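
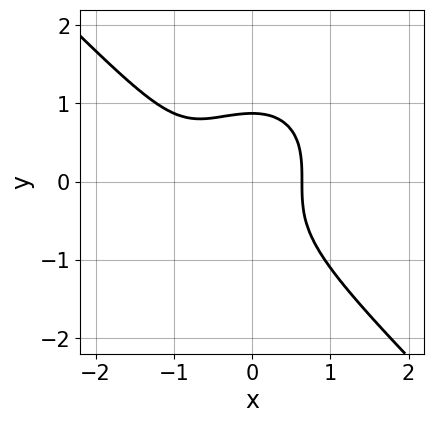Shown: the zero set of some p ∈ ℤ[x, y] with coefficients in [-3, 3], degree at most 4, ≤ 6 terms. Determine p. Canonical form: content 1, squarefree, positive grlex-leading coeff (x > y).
First, degree: a generic line meets the curve in up to 3 points, so deg p = 3.
Finally, matching integer coefficients to the picture gives p.

3*x^3 + 3*y^3 + 3*x^2 - 2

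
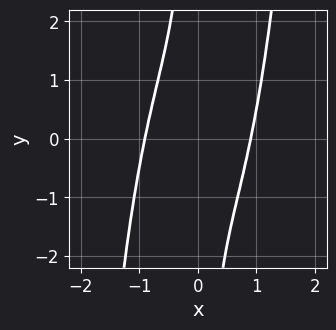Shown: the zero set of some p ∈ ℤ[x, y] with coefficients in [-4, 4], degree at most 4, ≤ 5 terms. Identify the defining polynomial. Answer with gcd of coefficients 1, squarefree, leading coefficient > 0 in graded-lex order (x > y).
3*x^4 - 2*x*y - 2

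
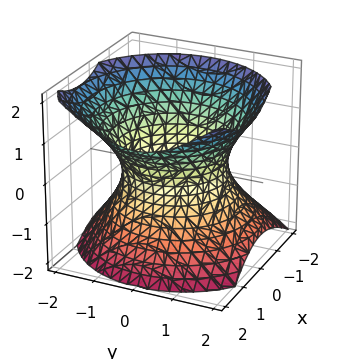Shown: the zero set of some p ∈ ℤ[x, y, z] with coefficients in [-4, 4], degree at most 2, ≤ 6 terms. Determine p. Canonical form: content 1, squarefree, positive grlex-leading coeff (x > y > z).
2*x^2 - x*z + 2*y^2 - 2*z^2 - 3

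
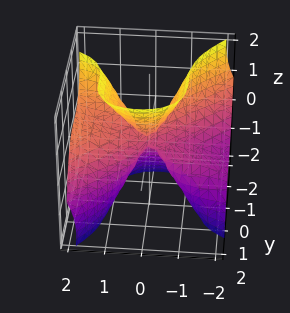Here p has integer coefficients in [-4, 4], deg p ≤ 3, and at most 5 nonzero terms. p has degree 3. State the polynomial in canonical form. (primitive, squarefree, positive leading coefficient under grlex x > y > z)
x^3 - 3*x^2*z + x*y^2 - 3*y^3 + z^3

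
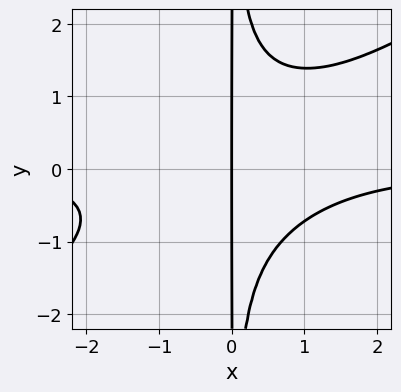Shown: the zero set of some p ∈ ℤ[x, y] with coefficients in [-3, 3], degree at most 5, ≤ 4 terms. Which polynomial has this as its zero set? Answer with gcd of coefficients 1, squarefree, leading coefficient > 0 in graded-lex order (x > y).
2*x^3*y - 3*x^2*y^2 + 3*x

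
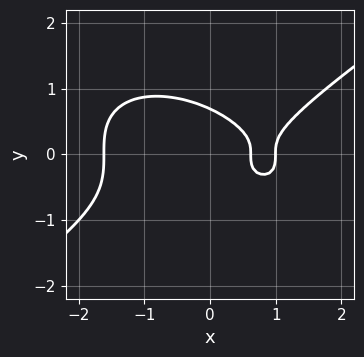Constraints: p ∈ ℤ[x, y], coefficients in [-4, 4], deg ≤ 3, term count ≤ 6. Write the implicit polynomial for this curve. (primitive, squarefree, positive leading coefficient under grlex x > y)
x^3 - 3*y^3 - 2*x + 1

The degree is 3 — no degree-2 curve has this shape.
Against the integer gridlines: one x-axis crossing is at x = 1.
Fitting integer coefficients to these (and the overall shape) gives p.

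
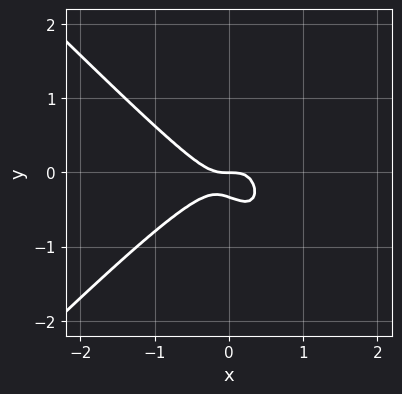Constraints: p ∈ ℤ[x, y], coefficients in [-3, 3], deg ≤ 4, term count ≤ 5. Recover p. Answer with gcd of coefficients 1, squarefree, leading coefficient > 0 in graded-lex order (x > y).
(a) deg p = 3. A generic line meets the curve in up to 3 points.
(b) Against the integer gridlines: it crosses the x-axis at the gridline x = 0; one y-axis crossing is at y = 0.
(c) Fitting integer coefficients to these (and the overall shape) gives p.

3*x^3 - 3*x*y^2 + 3*y^2 + y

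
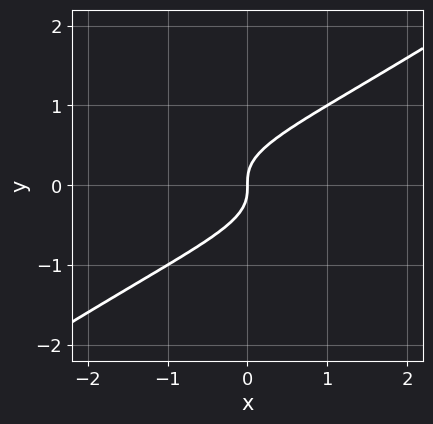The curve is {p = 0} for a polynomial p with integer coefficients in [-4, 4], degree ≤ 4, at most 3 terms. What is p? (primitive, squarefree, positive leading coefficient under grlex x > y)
1. deg p = 3. The shape is more complex than any degree-2 curve.
2. Against the integer gridlines: one x-axis crossing is at x = 0; one y-axis crossing is at y = 0.
3. Fitting integer coefficients to these (and the overall shape) gives p.

2*x*y^2 - 3*y^3 + x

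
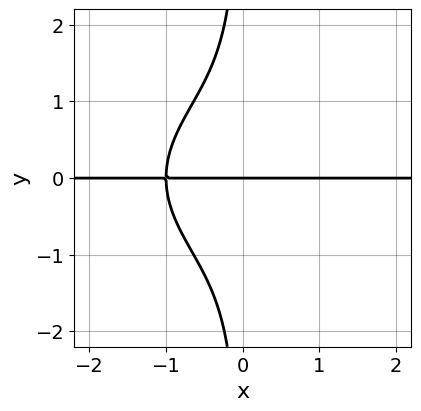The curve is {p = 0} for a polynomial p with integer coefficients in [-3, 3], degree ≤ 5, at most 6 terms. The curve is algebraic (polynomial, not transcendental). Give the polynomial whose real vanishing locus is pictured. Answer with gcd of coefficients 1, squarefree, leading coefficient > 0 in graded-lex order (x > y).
x^3*y + 3*x*y^3 - 2*x^2*y + 3*y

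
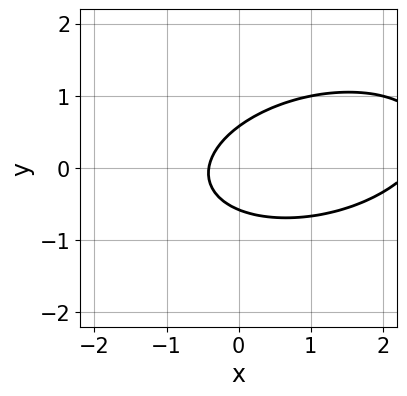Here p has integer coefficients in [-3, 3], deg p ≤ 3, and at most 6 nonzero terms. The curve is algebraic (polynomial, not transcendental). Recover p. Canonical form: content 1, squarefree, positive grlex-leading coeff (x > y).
x^2 - x*y + 3*y^2 - 2*x - 1

First, the degree is 2 — the shape is more complex than any degree-1 curve.
Finally, matching integer coefficients to the picture gives p.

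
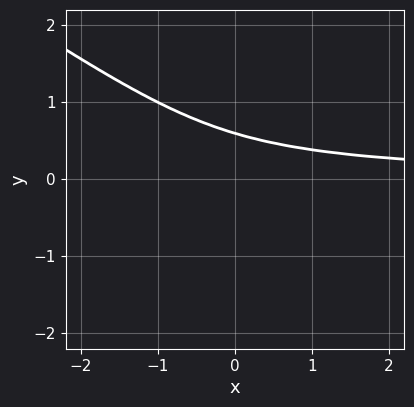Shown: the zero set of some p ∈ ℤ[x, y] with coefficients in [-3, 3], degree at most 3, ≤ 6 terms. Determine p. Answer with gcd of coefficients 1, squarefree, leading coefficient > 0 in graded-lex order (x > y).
1. deg p = 3. No degree-2 curve has this shape.
2. Reading off the gridlines: no x-intercept at any integer in the box.
3. Fitting integer coefficients to these (and the overall shape) gives p.

2*x*y^2 + 3*y^3 + x*y + y^2 - 1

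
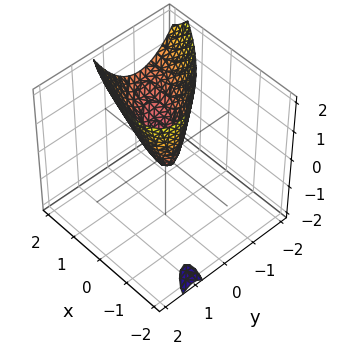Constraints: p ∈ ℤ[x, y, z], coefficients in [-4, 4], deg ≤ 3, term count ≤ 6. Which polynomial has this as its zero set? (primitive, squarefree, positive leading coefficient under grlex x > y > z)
(a) The picture has 2 separate pieces.
(b) The degree is 2 — the shape is more complex than any degree-1 surface.
(c) Against the integer gridlines: it meets the y-axis at y = 0 (among the integer gridlines); one z-axis crossing is at z = 0.
(d) Together with the visible shape, these determine p as stated.

x^2 + 2*x*y - x*z + 2*y^2 - z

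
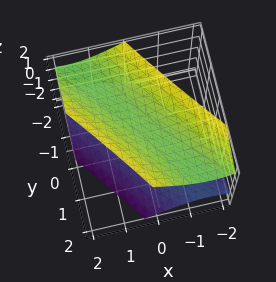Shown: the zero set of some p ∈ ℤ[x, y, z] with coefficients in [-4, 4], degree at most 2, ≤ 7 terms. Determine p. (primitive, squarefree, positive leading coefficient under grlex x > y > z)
(a) The picture has 2 separate pieces. They look like related sheets of one shape, so recover p as a whole.
(b) deg p = 2. No degree-1 surface has this shape.
(c) Reading off the gridlines: no x-intercept at any integer in the box; no y-intercept at any integer in the box.
(d) Putting this together gives p.

2*x^2 + 3*x*y + y^2 - 2*z^2 + 3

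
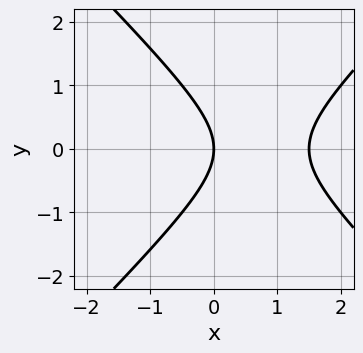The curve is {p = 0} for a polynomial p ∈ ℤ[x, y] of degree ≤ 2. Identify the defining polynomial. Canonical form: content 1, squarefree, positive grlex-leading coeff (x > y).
1. The degree is 2 — a generic line meets the curve in up to 2 points.
2. Symmetries: the y ↦ −y reflection is a symmetry, so y appears only in even powers.
3. From the visible intercepts: it crosses the x-axis at the gridline x = 0; one y-axis crossing is at y = 0.
4. Putting this together gives p.

2*x^2 - 2*y^2 - 3*x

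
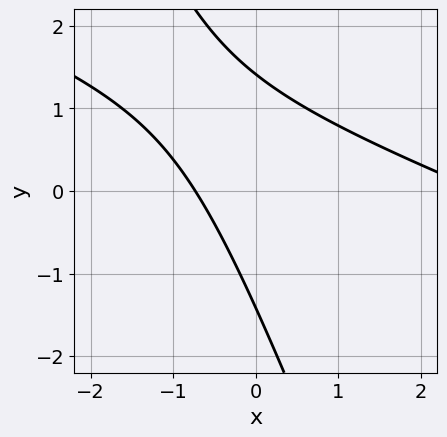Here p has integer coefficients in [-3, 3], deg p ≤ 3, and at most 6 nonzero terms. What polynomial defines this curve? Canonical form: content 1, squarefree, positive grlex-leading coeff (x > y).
x^2 + 3*x*y + y^2 - 2*x - 2

(a) deg p = 2.
(b) Matching integer coefficients to the picture gives p.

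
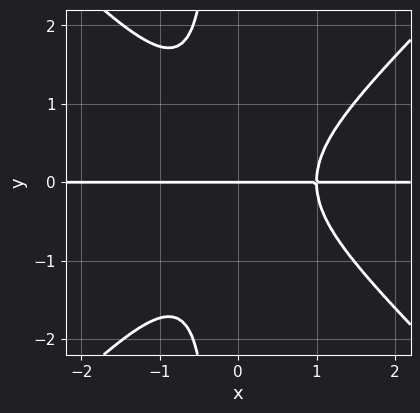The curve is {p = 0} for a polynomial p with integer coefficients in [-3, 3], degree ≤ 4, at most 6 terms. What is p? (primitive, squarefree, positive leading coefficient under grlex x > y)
(a) deg p = 4. A generic line meets the curve in up to 4 points.
(b) Checking where it meets the axes: the visible x-axis segment lies entirely on the curve; it crosses the y-axis at the gridline y = 0.
(c) Together with the visible shape, these determine p as stated.

3*x^3*y - 3*x*y^3 - x^2*y - y^3 - 2*y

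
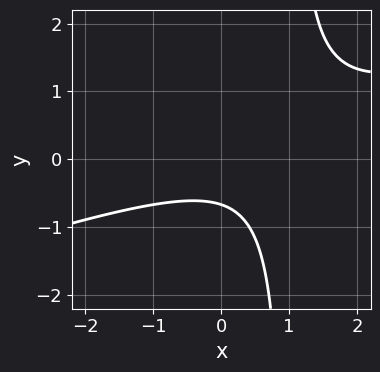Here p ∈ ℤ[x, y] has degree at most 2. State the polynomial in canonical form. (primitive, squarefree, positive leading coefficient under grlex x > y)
x^2 - 3*x*y - x + 3*y + 2

First, degree: no degree-1 curve has this shape, so deg p = 2.
Then, checking where it meets the axes: it misses every integer gridline on the x-axis.
Finally, fitting integer coefficients to these (and the overall shape) gives p.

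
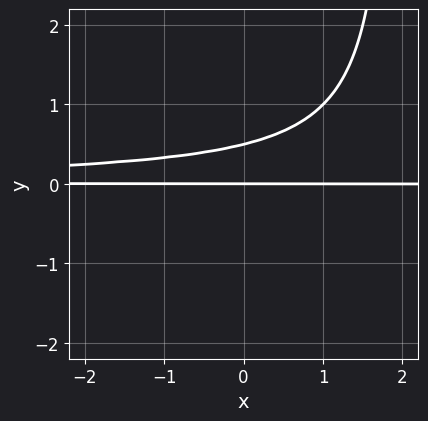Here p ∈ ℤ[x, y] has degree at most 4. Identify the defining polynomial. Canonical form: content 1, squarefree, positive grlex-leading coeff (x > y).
x*y^2 - 2*y^2 + y

(a) Degree: no degree-2 curve has this shape, so deg p = 3.
(b) From the visible intercepts: the visible x-axis segment lies entirely on the curve; it meets the y-axis at y = 0 (among the integer gridlines).
(c) The integer polynomial consistent with all of this is the stated p.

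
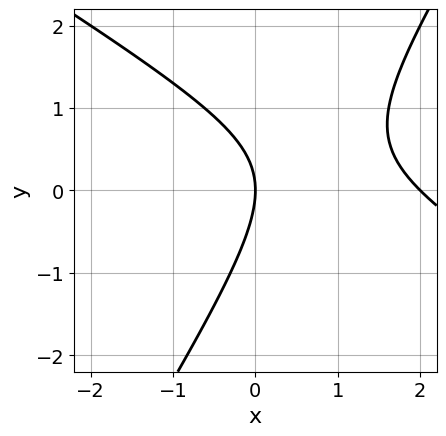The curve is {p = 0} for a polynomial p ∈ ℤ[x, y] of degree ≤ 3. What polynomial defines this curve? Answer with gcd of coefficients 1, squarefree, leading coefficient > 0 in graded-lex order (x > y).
deg p = 2.
From the axis intercepts and sections: the x-axis gridline crossings are at x ∈ {0, 2}; it meets the y-axis at y = 0 (among the integer gridlines).
Assembling these constraints gives the stated polynomial.

x^2 + x*y - y^2 - 2*x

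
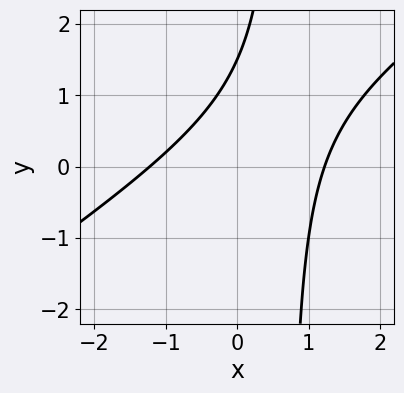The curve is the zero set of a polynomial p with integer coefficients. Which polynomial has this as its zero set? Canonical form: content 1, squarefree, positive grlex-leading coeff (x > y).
deg p = 2. A generic line meets the curve in up to 2 points.
Putting this together gives p.

2*x^2 - 3*x*y + 2*y - 3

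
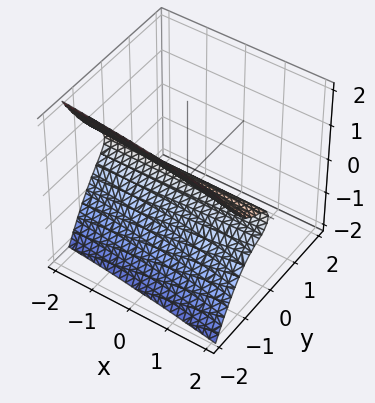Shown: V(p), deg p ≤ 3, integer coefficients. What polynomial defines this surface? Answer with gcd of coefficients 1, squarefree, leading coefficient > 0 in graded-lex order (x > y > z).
x*y^2 + 3*y^3 + y^2 + 3*z^2 + 2*y

Degree: no degree-2 surface has this shape, so deg p = 3.
From the visible intercepts: every point of the x-axis in the box is on the surface; it crosses the z-axis at the gridline z = 0; it meets the y-axis at y = 0 (among the integer gridlines).
Assembling these constraints gives the stated polynomial.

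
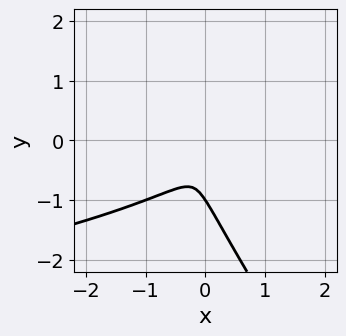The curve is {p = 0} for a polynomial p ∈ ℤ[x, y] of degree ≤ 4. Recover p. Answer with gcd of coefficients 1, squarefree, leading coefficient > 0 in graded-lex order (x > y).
3*x*y^2 + 2*y^3 + 3*x^2 + 2*y^2

1. Degree: a generic line meets the curve in up to 3 points, so deg p = 3.
2. Checking where it meets the axes: one y-axis crossing is at y = -1.
3. Fitting integer coefficients to these (and the overall shape) gives p.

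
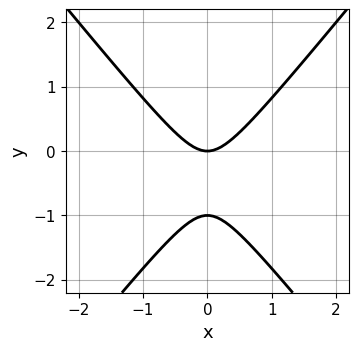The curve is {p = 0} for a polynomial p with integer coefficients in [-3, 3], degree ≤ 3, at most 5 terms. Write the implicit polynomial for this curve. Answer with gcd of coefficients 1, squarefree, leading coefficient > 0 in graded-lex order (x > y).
3*x^2 - 2*y^2 - 2*y

(a) The degree is 2 — the shape is more complex than any degree-1 curve.
(b) Symmetries: it's symmetric under x → −x, forcing even powers of x.
(c) Checking where it meets the axes: one x-axis crossing is at x = 0; the y-axis gridline crossings are at y ∈ {-1, 0}.
(d) The integer polynomial consistent with all of this is the stated p.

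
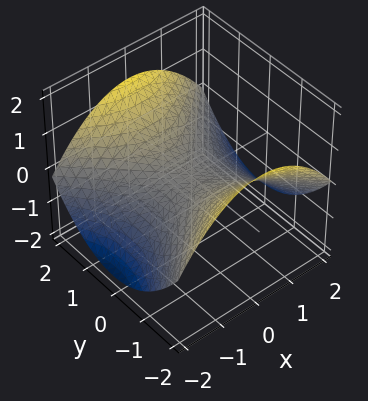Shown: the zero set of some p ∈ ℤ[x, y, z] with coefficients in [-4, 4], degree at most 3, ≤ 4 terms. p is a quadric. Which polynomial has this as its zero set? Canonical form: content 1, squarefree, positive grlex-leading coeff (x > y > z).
x^2 - y^2 + 3*z

1. Degree: a hyperbolic paraboloid; a quadric, so deg p = 2.
2. Symmetries: it's symmetric under x → −x, forcing even powers of x; the y ↦ −y reflection is a symmetry, so y appears only in even powers.
3. Against the integer gridlines: it crosses the y-axis at the gridline y = 0; it crosses the z-axis at the gridline z = 0; it crosses the x-axis at the gridline x = 0.
4. Matching integer coefficients to the picture gives p.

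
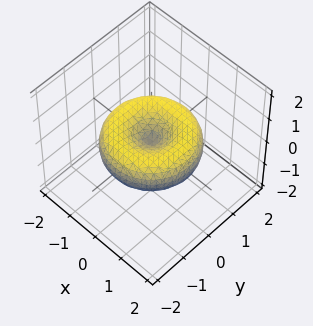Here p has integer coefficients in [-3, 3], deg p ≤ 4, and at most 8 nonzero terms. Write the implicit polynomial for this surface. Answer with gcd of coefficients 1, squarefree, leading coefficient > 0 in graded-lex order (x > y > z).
x^4 + 2*x^2*y^2 + y^4 - 2*x^2 - 2*y^2 + 3*z^2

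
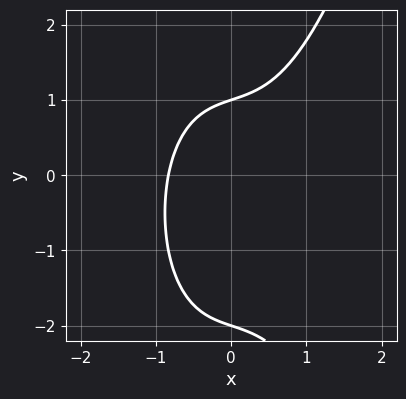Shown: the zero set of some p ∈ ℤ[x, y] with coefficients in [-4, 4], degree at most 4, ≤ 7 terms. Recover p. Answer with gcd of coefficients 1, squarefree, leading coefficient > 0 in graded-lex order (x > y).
2*x^3 - y^2 + x - y + 2

First, the degree is 3 — a generic line meets the curve in up to 3 points.
Then, reading off the gridlines: the y-axis gridline crossings are at y ∈ {-2, 1}.
Finally, these observations pin down the coefficients.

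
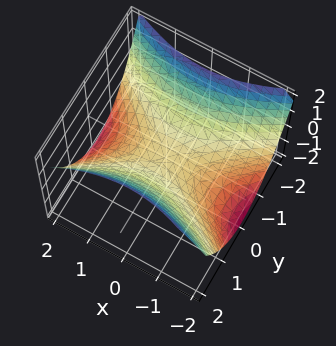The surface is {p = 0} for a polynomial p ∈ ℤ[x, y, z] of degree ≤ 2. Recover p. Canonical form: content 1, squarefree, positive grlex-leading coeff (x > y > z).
First, the degree is 2 — a hyperbolic paraboloid; a quadric.
Next, symmetries: it's symmetric under x → −x, forcing even powers of x; the y ↦ −y reflection is a symmetry, so y appears only in even powers.
Then, from the visible intercepts: one z-axis crossing is at z = 0; it meets the y-axis at y = 0 (among the integer gridlines); one x-axis crossing is at x = 0.
Finally, assembling these constraints gives the stated polynomial.

x^2 - 2*y^2 + 3*z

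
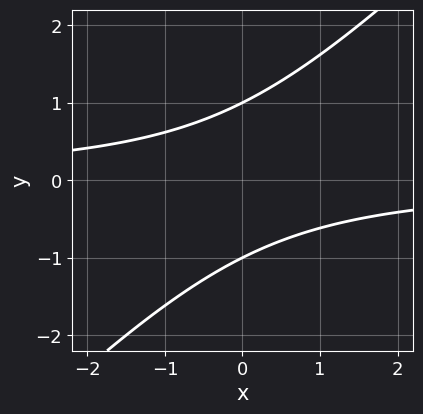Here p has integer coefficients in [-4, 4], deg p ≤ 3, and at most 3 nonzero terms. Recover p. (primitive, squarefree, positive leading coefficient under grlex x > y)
1. deg p = 2.
2. Against the integer gridlines: the curve avoids every integer x-axis point in the box; the y-axis gridline crossings are at y ∈ {-1, 1}.
3. Matching integer coefficients to the picture gives p.

x*y - y^2 + 1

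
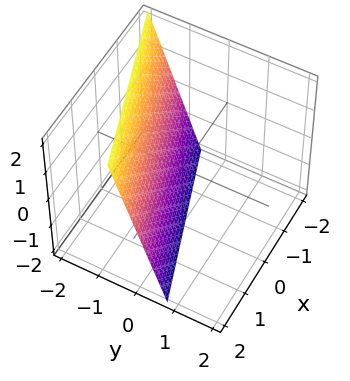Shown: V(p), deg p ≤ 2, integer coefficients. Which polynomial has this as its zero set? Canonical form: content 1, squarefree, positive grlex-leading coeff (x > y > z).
x - 3*y - z - 2

deg p = 1. Every cross-section is a straight line — this is a plane.
Reading off the gridlines: it meets the z-axis at z = -2 (among the integer gridlines); one x-axis crossing is at x = 2.
These observations pin down the coefficients.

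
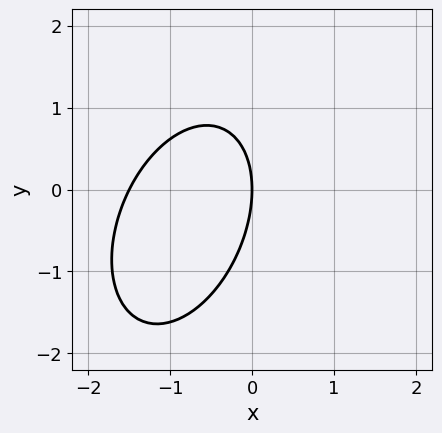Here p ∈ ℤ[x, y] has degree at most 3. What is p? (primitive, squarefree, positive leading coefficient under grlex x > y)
2*x^2 - x*y + y^2 + 3*x

First, the degree is 2 — the shape is more complex than any degree-1 curve.
Then, reading off the gridlines: it meets the x-axis at x = 0 (among the integer gridlines); it crosses the y-axis at the gridline y = 0.
Finally, fitting integer coefficients to these (and the overall shape) gives p.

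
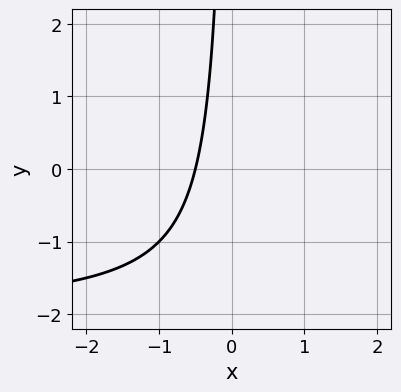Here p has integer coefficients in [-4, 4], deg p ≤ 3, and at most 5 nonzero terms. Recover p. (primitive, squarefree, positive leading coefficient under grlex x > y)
x*y + 2*x + 1

1. Degree: no degree-1 curve has this shape, so deg p = 2.
2. Checking where it meets the axes: no y-intercept at any integer in the box.
3. Together with the visible shape, these determine p as stated.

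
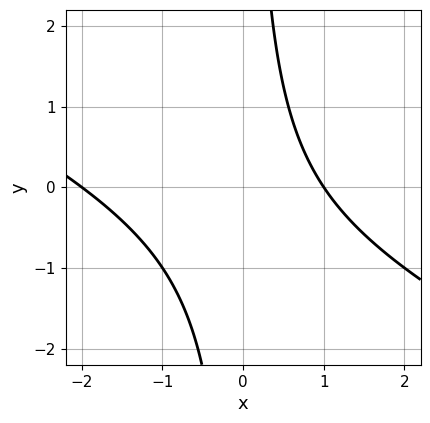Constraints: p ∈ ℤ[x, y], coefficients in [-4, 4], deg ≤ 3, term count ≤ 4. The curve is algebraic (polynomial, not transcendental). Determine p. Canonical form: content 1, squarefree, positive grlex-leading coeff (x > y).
x^2 + 2*x*y + x - 2

(a) deg p = 2.
(b) From the visible intercepts: it misses every integer gridline on the y-axis; among the integer gridlines, it crosses the x-axis at x ∈ {-2, 1}.
(c) These observations pin down the coefficients.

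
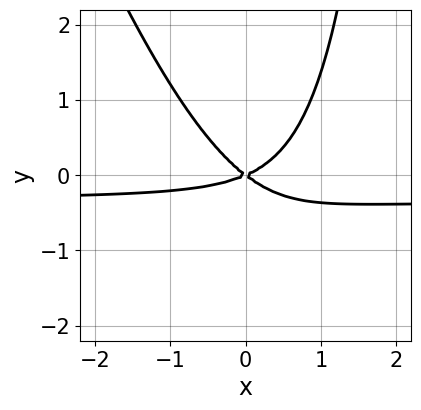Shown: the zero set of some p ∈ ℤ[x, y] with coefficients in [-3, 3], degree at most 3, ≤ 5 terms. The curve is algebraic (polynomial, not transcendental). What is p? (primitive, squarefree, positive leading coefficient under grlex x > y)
3*x^2*y + x*y^2 + x^2 - x*y - 3*y^2

1. The degree is 3 — a generic line meets the curve in up to 3 points.
2. Checking where it meets the axes: it crosses the y-axis at the gridline y = 0; it meets the x-axis at x = 0 (among the integer gridlines).
3. These observations pin down the coefficients.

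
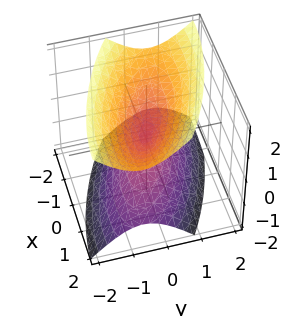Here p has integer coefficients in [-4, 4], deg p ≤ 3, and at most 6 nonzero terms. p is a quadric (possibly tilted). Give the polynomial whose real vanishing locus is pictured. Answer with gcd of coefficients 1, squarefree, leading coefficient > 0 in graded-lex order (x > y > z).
x^2 + 2*x*y + 3*y^2 - 2*z^2

(a) There are 2 components.
(b) Degree: the shape is more complex than any degree-1 surface, so deg p = 2.
(c) Reading off the gridlines: it crosses the z-axis at the gridline z = 0; it crosses the y-axis at the gridline y = 0; one x-axis crossing is at x = 0.
(d) These observations pin down the coefficients.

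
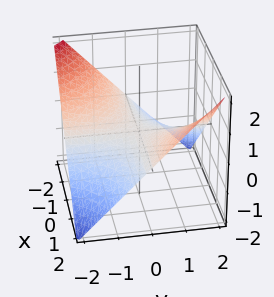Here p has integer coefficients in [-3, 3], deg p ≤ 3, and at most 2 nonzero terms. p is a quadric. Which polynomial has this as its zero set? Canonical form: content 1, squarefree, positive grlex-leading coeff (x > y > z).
x*y - 2*z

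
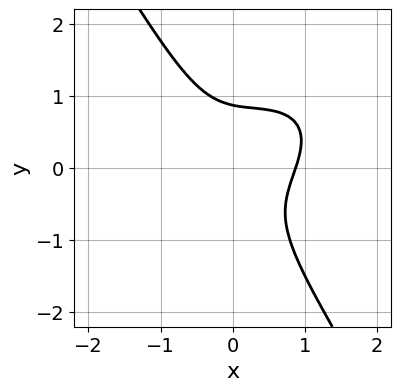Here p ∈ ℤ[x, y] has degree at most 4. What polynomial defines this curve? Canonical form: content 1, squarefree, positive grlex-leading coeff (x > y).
First, degree: the shape is more complex than any degree-2 curve, so deg p = 3.
Finally, matching integer coefficients to the picture gives p.

3*x^3 - 3*x^2*y + 2*x*y^2 + 3*y^3 - 2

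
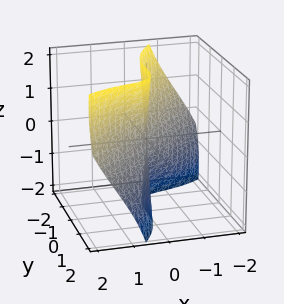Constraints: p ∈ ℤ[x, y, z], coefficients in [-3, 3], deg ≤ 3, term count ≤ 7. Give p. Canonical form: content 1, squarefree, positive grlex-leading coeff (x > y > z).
1. The degree is 3 — the shape is more complex than any degree-2 surface.
2. Observable constraints: one y-axis crossing is at y = 0; every point of the z-axis in the box is on the surface.
3. The integer polynomial consistent with all of this is the stated p.

3*x^3 - 3*x^2*z - 2*x*y*z + 3*x*z^2 - 2*y^3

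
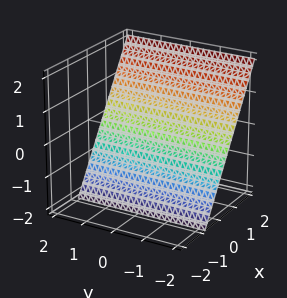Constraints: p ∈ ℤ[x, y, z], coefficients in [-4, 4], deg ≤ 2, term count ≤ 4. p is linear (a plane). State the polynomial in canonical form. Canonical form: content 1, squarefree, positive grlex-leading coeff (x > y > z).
3*x - 2*z - 2

The degree is 1 — every cross-section is a straight line — this is a plane.
Checking where it meets the axes: the surface avoids every integer y-axis point in the box; it meets the z-axis at z = -1 (among the integer gridlines).
Matching integer coefficients to the picture gives p.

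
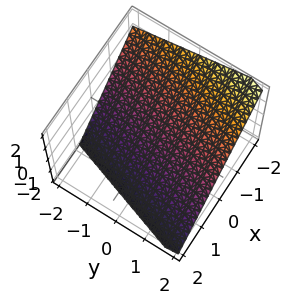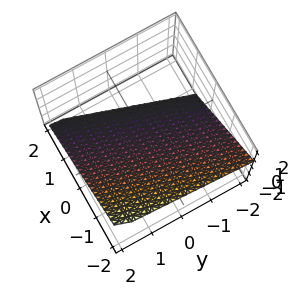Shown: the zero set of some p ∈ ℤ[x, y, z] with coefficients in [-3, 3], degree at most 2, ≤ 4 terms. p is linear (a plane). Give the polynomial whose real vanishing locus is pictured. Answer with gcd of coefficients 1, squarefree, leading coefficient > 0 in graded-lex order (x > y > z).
3*x - y + 3*z + 2

1. The degree is 1 — the surface is flat (a plane).
2. Checking where it meets the axes: one y-axis crossing is at y = 2.
3. The integer polynomial consistent with all of this is the stated p.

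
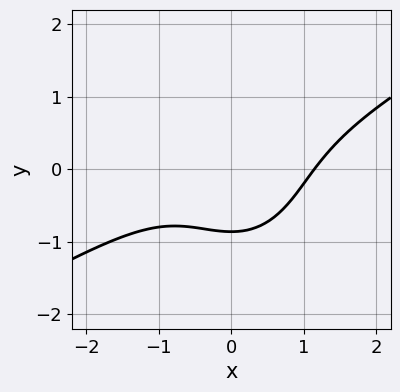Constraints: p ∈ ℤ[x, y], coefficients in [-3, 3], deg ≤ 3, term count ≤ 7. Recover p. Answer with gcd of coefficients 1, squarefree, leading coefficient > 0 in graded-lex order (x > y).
2*x^3 - 3*x^2*y - 2*y^3 - 2*y - 3

First, deg p = 3. No degree-2 curve has this shape.
Finally, matching integer coefficients to the picture gives p.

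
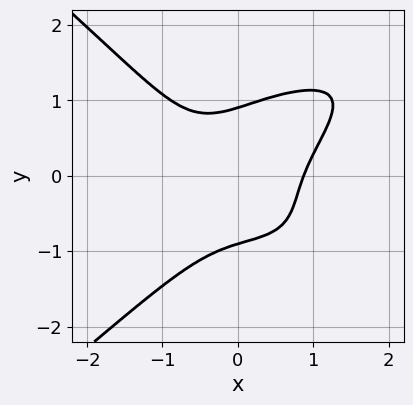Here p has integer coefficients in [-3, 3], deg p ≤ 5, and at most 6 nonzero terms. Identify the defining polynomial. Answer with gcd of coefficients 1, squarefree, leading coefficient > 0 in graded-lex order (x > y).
2*x^2*y^2 - 3*y^4 - 3*x^3 + 3*x*y + 2

deg p = 4. No degree-3 curve has this shape.
Solving for integer coefficients yields p as stated.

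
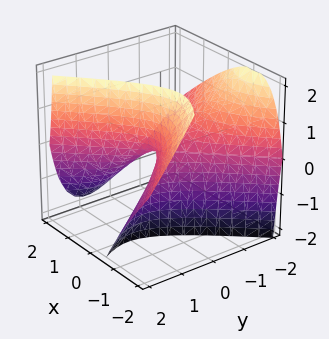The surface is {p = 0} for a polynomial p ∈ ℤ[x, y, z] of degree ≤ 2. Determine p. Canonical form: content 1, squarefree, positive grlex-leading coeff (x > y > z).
3*x^2 + 3*x*z - 3*y^2 - 3*y*z + 2*z

1. Degree: a generic line meets the surface in up to 2 points, so deg p = 2.
2. From the axis intercepts and sections: it meets the z-axis at z = 0 (among the integer gridlines); it meets the x-axis at x = 0 (among the integer gridlines); it crosses the y-axis at the gridline y = 0.
3. Together with the visible shape, these determine p as stated.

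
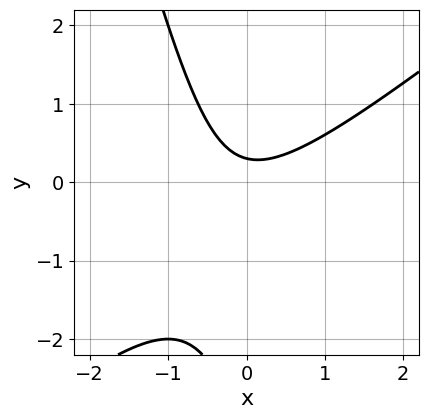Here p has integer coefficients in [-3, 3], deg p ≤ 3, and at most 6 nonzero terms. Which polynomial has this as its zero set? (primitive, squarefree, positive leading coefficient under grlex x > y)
3*x^2 - 3*x*y - y^2 - 3*y + 1

(a) Degree: the shape is more complex than any degree-1 curve, so deg p = 2.
(b) Against the integer gridlines: no x-intercept at any integer in the box.
(c) The integer polynomial consistent with all of this is the stated p.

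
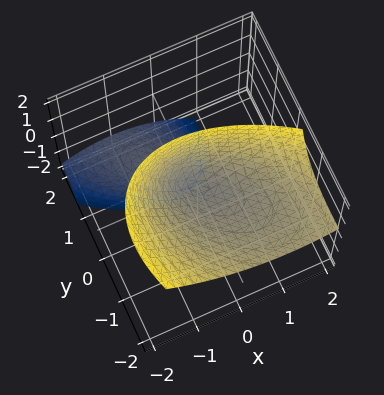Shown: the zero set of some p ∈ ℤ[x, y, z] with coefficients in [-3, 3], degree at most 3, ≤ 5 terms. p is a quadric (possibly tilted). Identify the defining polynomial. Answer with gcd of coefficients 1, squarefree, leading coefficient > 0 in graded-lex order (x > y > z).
First, I count 2 distinct pieces.
Next, degree: the shape is more complex than any degree-1 surface, so deg p = 2.
Next, from the visible intercepts: one y-axis crossing is at y = 0; it meets the z-axis at z = 0 (among the integer gridlines).
Finally, assembling these constraints gives the stated polynomial.

x^2 + x*y + y^2 + 2*y*z - z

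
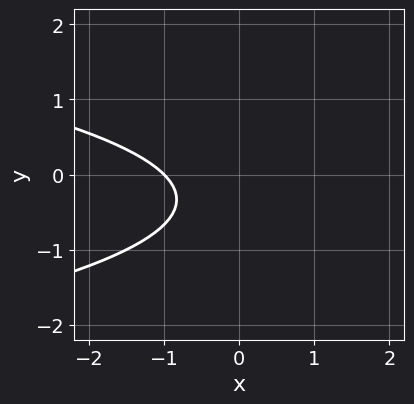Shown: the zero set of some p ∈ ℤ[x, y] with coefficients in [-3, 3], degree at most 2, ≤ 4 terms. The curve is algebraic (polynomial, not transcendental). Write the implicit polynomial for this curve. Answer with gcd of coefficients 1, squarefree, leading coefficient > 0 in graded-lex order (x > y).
Degree: no degree-1 curve has this shape, so deg p = 2.
Reading off the gridlines: the curve avoids every integer y-axis point in the box; one x-axis crossing is at x = -1.
Together with the visible shape, these determine p as stated.

3*y^2 + 2*x + 2*y + 2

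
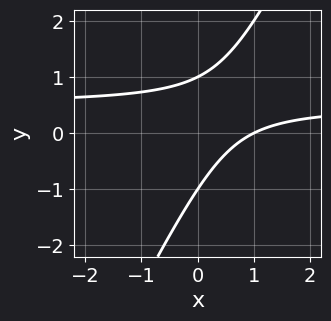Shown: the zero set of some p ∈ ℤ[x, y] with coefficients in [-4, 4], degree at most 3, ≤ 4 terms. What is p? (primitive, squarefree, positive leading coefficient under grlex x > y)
(a) The degree is 2 — a generic line meets the curve in up to 2 points.
(b) From the axis intercepts and sections: the y-axis gridline crossings are at y ∈ {-1, 1}; it meets the x-axis at x = 1 (among the integer gridlines).
(c) Together with the visible shape, these determine p as stated.

2*x*y - y^2 - x + 1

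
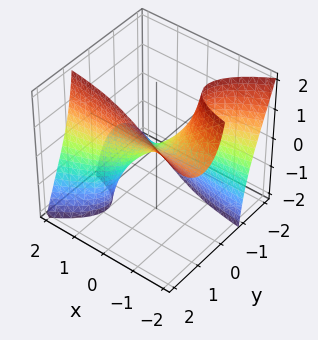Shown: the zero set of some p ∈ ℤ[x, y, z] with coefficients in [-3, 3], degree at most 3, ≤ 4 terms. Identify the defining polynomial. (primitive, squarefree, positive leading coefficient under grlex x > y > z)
First, degree: a generic line meets the surface in up to 3 points, so deg p = 3.
Next, from the axis intercepts and sections: it meets the y-axis at y = 0 (among the integer gridlines); one x-axis crossing is at x = 0; one z-axis crossing is at z = 0.
Finally, putting this together gives p.

x*y*z + y^3 - x - z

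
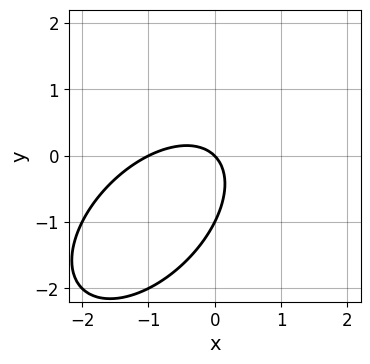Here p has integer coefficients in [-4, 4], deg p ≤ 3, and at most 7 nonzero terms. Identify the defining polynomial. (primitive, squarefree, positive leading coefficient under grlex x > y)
The degree is 2 — no degree-1 curve has this shape.
From the visible intercepts: among the integer gridlines, it crosses the y-axis at y ∈ {-1, 0}; among the integer gridlines, it crosses the x-axis at x ∈ {-1, 0}.
These observations pin down the coefficients.

x^2 - x*y + y^2 + x + y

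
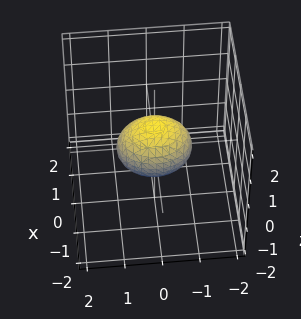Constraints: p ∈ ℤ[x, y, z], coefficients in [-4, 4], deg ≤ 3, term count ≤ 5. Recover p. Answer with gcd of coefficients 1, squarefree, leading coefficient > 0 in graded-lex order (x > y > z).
3*x^2 + 2*y^2 + 3*z^2 - 2

First, degree: a closed, bounded, convex surface; a quadric, so deg p = 2.
Then, symmetries: mirror symmetry z ↦ −z ⇒ only even powers of z; mirror symmetry y ↦ −y ⇒ only even powers of y; mirror symmetry x ↦ −x ⇒ only even powers of x.
Then, reading off the gridlines: among the integer gridlines, it crosses the y-axis at y ∈ {-1, 1}.
Finally, together with the visible shape, these determine p as stated.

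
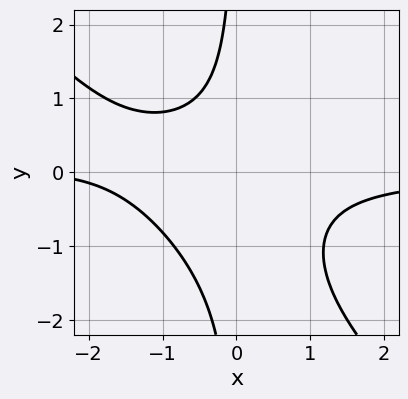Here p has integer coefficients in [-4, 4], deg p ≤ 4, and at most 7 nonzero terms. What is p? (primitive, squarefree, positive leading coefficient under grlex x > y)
3*x^2*y + 3*x*y^2 + 3*x*y + x + 3

(a) The degree is 3 — the shape is more complex than any degree-2 curve.
(b) Reading off the gridlines: it misses every integer gridline on the x-axis; it misses every integer gridline on the y-axis.
(c) These observations pin down the coefficients.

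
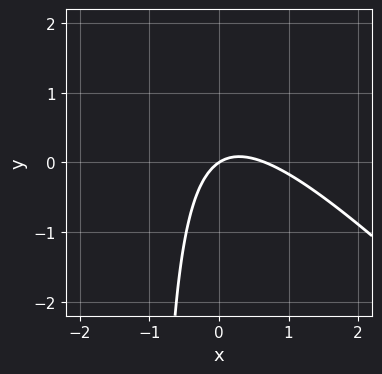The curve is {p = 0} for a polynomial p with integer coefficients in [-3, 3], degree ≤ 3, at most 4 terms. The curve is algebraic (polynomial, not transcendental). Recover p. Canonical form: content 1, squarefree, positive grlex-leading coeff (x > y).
3*x^2 + 3*x*y - 2*x + 3*y

The degree is 2 — a generic line meets the curve in up to 2 points.
Checking where it meets the axes: one x-axis crossing is at x = 0; it meets the y-axis at y = 0 (among the integer gridlines).
Matching integer coefficients to the picture gives p.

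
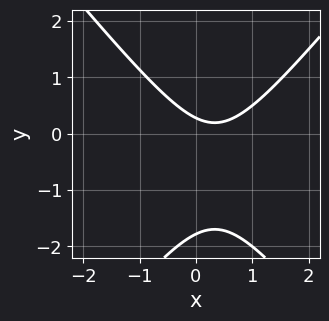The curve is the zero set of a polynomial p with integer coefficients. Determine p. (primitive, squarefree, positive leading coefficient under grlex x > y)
First, the degree is 2 — the shape is more complex than any degree-1 curve.
Next, reading off the gridlines: no x-intercept at any integer in the box.
Finally, solving for integer coefficients yields p as stated.

3*x^2 - 2*y^2 - 2*x - 3*y + 1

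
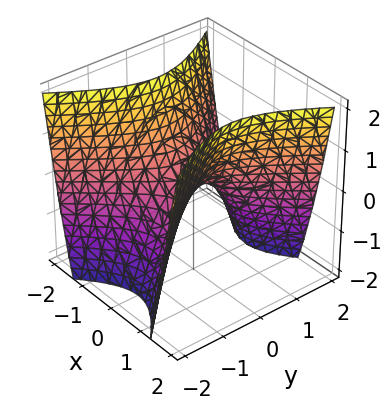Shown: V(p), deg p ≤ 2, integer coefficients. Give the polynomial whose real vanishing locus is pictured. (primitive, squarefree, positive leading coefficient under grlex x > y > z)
3*x^2 - 2*y^2 - 2*z

deg p = 2. A saddle surface; a quadric.
Symmetries: the y ↦ −y reflection is a symmetry, so y appears only in even powers; it's symmetric under x → −x, forcing even powers of x.
Against the integer gridlines: it crosses the z-axis at the gridline z = 0; it meets the y-axis at y = 0 (among the integer gridlines); one x-axis crossing is at x = 0.
Solving for integer coefficients yields p as stated.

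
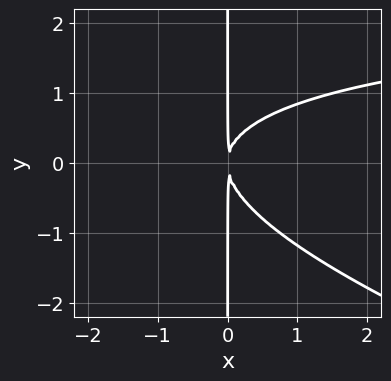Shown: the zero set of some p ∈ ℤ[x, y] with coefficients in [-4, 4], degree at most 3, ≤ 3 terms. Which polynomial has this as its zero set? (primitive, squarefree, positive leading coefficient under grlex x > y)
First, deg p = 3. The shape is more complex than any degree-2 curve.
Next, from the axis intercepts and sections: every point of the y-axis in the box is on the curve.
Finally, solving for integer coefficients yields p as stated.

x^2*y + 3*x*y^2 - 3*x^2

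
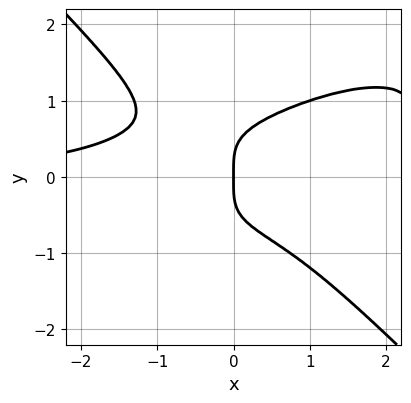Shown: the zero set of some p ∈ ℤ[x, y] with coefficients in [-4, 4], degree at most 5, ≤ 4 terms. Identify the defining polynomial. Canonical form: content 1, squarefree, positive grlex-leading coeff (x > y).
x^3*y - 2*x^2*y^2 + 3*y^4 - 2*x

Degree: a generic line meets the curve in up to 4 points, so deg p = 4.
Checking where it meets the axes: it meets the y-axis at y = 0 (among the integer gridlines); it meets the x-axis at x = 0 (among the integer gridlines).
These observations pin down the coefficients.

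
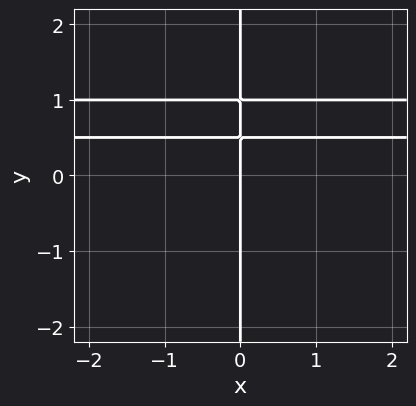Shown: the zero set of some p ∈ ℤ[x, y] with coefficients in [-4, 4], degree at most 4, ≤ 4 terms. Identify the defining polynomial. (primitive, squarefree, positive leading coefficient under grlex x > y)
2*x*y^2 - 3*x*y + x

(a) Degree: no degree-2 curve has this shape, so deg p = 3.
(b) From the axis intercepts and sections: the visible y-axis segment lies entirely on the curve; it crosses the x-axis at the gridline x = 0.
(c) Assembling these constraints gives the stated polynomial.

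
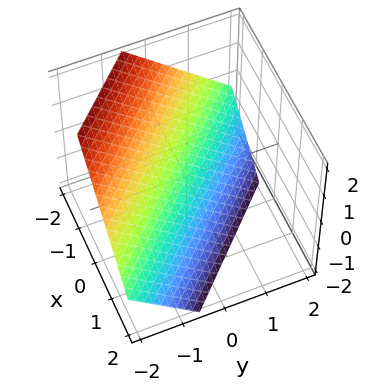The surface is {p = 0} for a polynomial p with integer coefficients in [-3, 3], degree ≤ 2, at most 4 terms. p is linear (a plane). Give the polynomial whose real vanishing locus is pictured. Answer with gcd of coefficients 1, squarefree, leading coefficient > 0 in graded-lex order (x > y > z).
1. The degree is 1 — the surface is flat (a plane).
2. Solving for integer coefficients yields p as stated.

3*x + 3*y + 3*z + 2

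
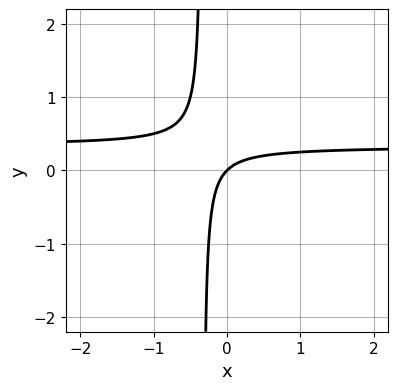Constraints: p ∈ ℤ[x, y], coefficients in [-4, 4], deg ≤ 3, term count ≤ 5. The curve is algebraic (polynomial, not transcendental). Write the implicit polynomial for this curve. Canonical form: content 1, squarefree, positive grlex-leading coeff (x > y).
3*x*y - x + y

First, deg p = 2. A generic line meets the curve in up to 2 points.
Then, from the visible intercepts: it crosses the x-axis at the gridline x = 0; it crosses the y-axis at the gridline y = 0.
Finally, fitting integer coefficients to these (and the overall shape) gives p.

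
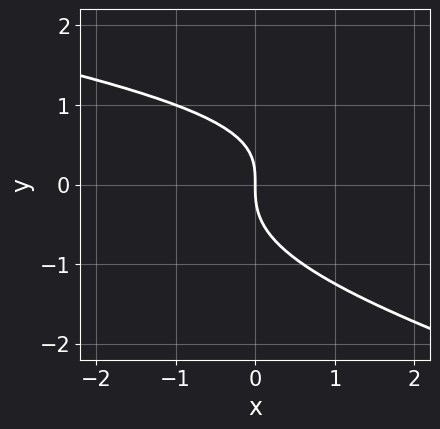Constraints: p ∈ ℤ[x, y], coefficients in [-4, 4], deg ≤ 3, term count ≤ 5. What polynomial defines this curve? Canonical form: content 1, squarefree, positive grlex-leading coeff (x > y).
(a) The degree is 3 — a generic line meets the curve in up to 3 points.
(b) From the visible intercepts: one x-axis crossing is at x = 0; it crosses the y-axis at the gridline y = 0.
(c) These observations pin down the coefficients.

x*y^2 + 3*y^3 - x*y + 3*x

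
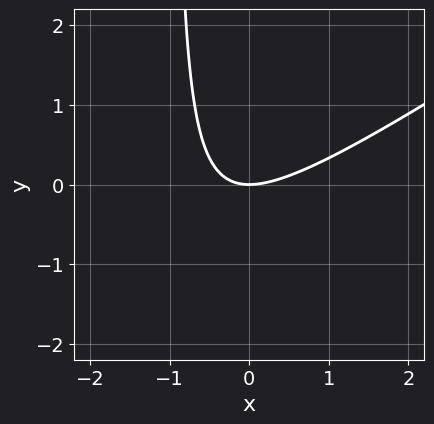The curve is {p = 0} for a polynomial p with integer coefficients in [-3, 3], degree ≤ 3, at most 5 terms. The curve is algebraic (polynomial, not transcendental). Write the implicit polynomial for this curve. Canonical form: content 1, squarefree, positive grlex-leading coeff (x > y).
1. The degree is 2 — a generic line meets the curve in up to 2 points.
2. From the axis intercepts and sections: it meets the y-axis at y = 0 (among the integer gridlines); one x-axis crossing is at x = 0.
3. Fitting integer coefficients to these (and the overall shape) gives p.

2*x^2 - 3*x*y - 3*y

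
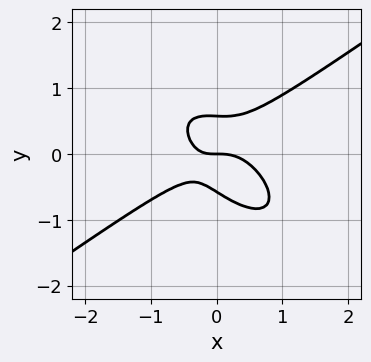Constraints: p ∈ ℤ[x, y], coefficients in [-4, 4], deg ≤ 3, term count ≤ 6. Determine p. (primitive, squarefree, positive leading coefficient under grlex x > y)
2*x^3 - 2*x*y^2 - 3*y^3 + x*y + y

1. The degree is 3 — a generic line meets the curve in up to 3 points.
2. From the visible intercepts: it meets the y-axis at y = 0 (among the integer gridlines); one x-axis crossing is at x = 0.
3. Matching integer coefficients to the picture gives p.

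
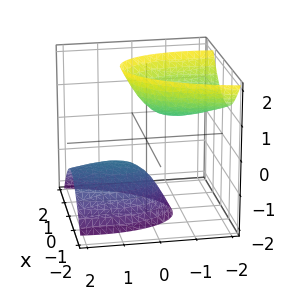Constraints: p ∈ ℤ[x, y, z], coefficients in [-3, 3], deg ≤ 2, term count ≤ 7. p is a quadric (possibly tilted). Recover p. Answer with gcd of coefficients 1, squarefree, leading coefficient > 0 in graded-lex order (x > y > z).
There are 2 components. They look like related sheets of one shape, so recover p as a whole.
The degree is 2 — a generic line meets the surface in up to 2 points.
Checking where it meets the axes: the surface avoids every integer y-axis point in the box; the surface avoids every integer x-axis point in the box; the z-axis gridline crossings are at z ∈ {-1, 1}.
The integer polynomial consistent with all of this is the stated p.

3*x^2 - x*y + y^2 + 2*y*z - z^2 + 1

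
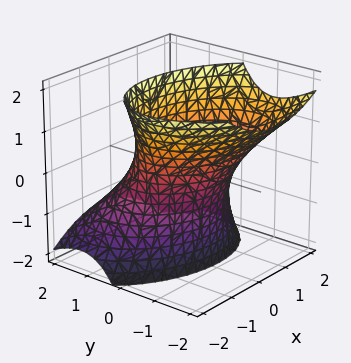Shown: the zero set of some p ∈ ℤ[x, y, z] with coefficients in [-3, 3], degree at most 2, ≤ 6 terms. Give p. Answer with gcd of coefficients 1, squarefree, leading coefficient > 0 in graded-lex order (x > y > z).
2*x^2 + x*y + 3*y^2 + 3*y*z - z^2 - 3

1. The degree is 2 — the shape is more complex than any degree-1 surface.
2. Observable constraints: among the integer gridlines, it crosses the y-axis at y ∈ {-1, 1}; it misses every integer gridline on the z-axis.
3. Fitting integer coefficients to these (and the overall shape) gives p.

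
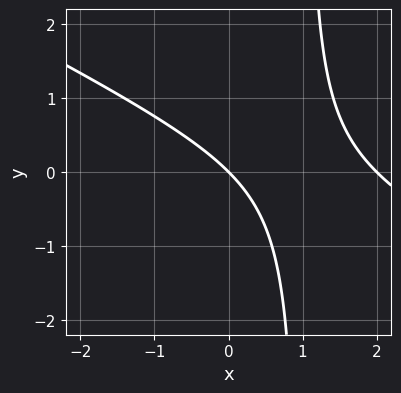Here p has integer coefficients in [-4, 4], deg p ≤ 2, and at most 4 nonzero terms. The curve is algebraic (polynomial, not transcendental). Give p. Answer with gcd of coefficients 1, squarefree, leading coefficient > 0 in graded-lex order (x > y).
x^2 + 2*x*y - 2*x - 2*y

1. deg p = 2.
2. Observable constraints: the x-axis gridline crossings are at x ∈ {0, 2}; it crosses the y-axis at the gridline y = 0.
3. These observations pin down the coefficients.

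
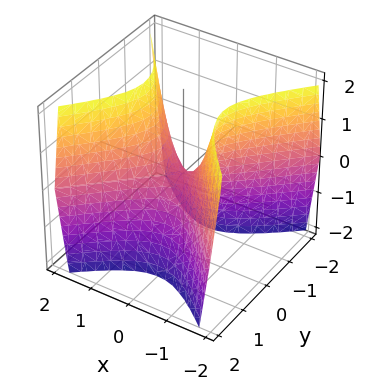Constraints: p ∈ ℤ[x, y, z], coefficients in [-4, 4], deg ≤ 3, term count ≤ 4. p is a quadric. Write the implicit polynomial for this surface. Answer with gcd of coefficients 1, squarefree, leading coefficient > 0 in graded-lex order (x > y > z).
First, deg p = 2. A hyperbolic paraboloid; a quadric.
Then, symmetries: it's symmetric under y → −y, forcing even powers of y; mirror symmetry x ↦ −x ⇒ only even powers of x.
Next, against the integer gridlines: it meets the z-axis at z = 0 (among the integer gridlines); it meets the y-axis at y = 0 (among the integer gridlines); one x-axis crossing is at x = 0.
Finally, putting this together gives p.

2*x^2 - 2*y^2 - z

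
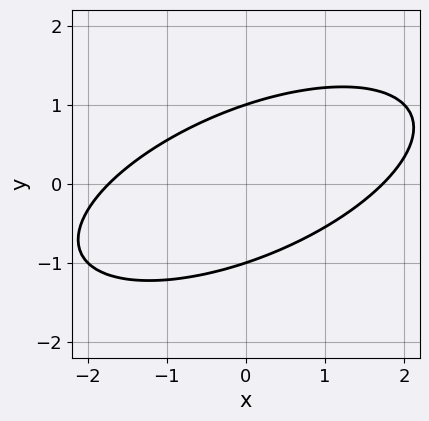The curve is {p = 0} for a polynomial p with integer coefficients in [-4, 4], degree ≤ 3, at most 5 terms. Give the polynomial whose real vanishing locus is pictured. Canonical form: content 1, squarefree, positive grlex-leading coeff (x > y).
x^2 - 2*x*y + 3*y^2 - 3

(a) deg p = 2. A generic line meets the curve in up to 2 points.
(b) Observable constraints: among the integer gridlines, it crosses the y-axis at y ∈ {-1, 1}.
(c) Assembling these constraints gives the stated polynomial.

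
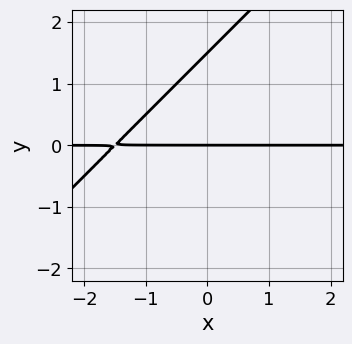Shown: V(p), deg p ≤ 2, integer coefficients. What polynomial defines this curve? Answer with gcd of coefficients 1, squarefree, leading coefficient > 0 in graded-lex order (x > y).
deg p = 2.
From the visible intercepts: the visible x-axis segment lies entirely on the curve; it meets the y-axis at y = 0 (among the integer gridlines).
Assembling these constraints gives the stated polynomial.

2*x*y - 2*y^2 + 3*y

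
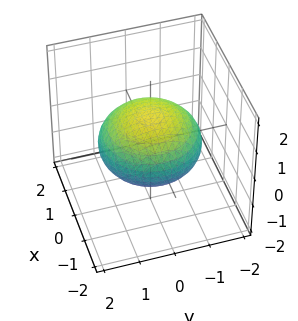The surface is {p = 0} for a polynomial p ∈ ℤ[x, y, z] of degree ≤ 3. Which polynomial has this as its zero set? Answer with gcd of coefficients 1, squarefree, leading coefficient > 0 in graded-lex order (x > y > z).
x^2 + y^2 + 2*z^2 - 2

deg p = 2. A closed, bounded, convex surface; a quadric.
Symmetries: the z ↦ −z reflection is a symmetry, so z appears only in even powers; every cross-section ⟂ z is a circle, so x, y appear only via x² + y².
Against the integer gridlines: a circular section at z = 0 has radius between 1 and 2; among the integer gridlines, it crosses the z-axis at z ∈ {-1, 1}.
The integer polynomial consistent with all of this is the stated p.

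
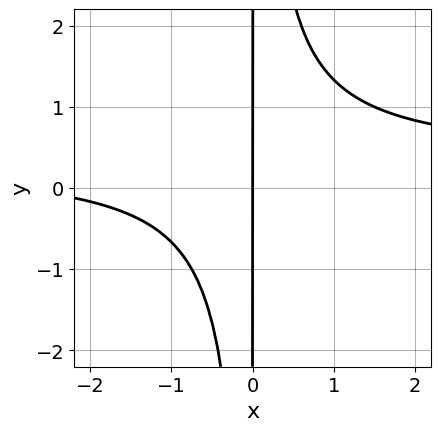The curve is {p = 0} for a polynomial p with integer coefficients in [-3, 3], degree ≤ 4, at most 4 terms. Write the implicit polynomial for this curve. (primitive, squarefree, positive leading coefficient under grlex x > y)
3*x^2*y - x^2 - 3*x

First, degree: no degree-2 curve has this shape, so deg p = 3.
Then, against the integer gridlines: it meets the x-axis at x = 0 (among the integer gridlines); the visible y-axis segment lies entirely on the curve.
Finally, matching integer coefficients to the picture gives p.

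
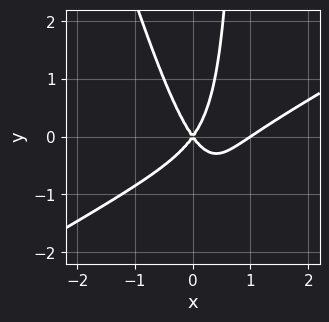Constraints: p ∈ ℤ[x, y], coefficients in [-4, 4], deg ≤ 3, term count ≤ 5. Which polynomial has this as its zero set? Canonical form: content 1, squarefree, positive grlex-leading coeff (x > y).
First, deg p = 3. No degree-2 curve has this shape.
Then, checking where it meets the axes: among the integer gridlines, it crosses the x-axis at x ∈ {0, 1}; it crosses the y-axis at the gridline y = 0.
Finally, together with the visible shape, these determine p as stated.

2*x^3 - 3*x^2*y - x*y^2 - 2*x^2 + y^2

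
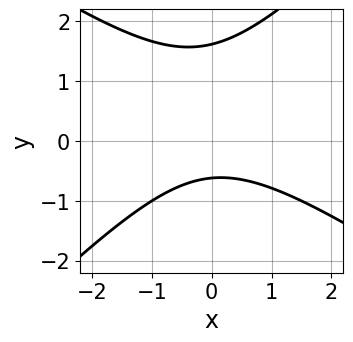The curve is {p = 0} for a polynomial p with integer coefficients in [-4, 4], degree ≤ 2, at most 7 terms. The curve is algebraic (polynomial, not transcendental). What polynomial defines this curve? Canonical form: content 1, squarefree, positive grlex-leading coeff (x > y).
2*x^2 + x*y - 3*y^2 + 3*y + 3

(a) Degree: no degree-1 curve has this shape, so deg p = 2.
(b) Observable constraints: no x-intercept at any integer in the box.
(c) These observations pin down the coefficients.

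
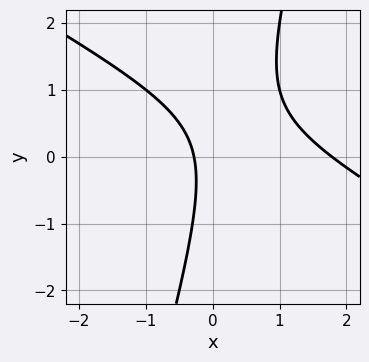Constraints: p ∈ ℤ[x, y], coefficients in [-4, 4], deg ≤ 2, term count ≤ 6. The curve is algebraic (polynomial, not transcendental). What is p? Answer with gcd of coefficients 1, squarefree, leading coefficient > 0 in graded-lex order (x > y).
1. Degree: a generic line meets the curve in up to 2 points, so deg p = 2.
2. Observable constraints: it misses every integer gridline on the y-axis.
3. The integer polynomial consistent with all of this is the stated p.

2*x^2 + 3*x*y - y^2 - 3*x - 1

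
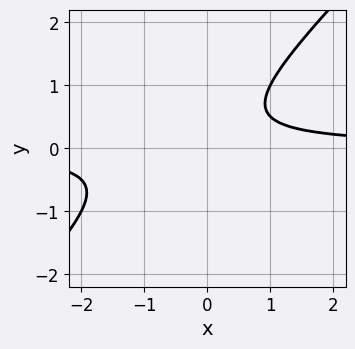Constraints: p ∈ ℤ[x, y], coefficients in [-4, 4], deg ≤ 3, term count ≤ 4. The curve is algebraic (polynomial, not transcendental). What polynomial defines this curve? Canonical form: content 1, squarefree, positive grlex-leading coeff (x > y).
First, the degree is 2 — the shape is more complex than any degree-1 curve.
Then, from the visible intercepts: the curve avoids every integer x-axis point in the box; no y-intercept at any integer in the box.
Finally, assembling these constraints gives the stated polynomial.

2*x*y - 2*y^2 + y - 1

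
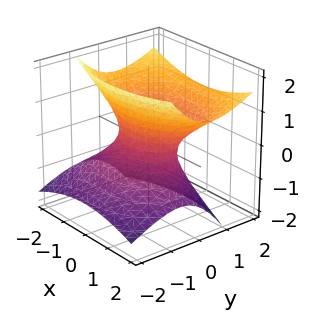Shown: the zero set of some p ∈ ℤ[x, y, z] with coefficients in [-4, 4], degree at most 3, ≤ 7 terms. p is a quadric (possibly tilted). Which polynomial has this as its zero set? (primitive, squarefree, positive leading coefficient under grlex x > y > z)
x^2 + 2*y^2 - 2*y*z - 2*z^2 - 1

(a) Degree: no degree-1 surface has this shape, so deg p = 2.
(b) From the axis intercepts and sections: among the integer gridlines, it crosses the x-axis at x ∈ {-1, 1}; no z-intercept at any integer in the box.
(c) The integer polynomial consistent with all of this is the stated p.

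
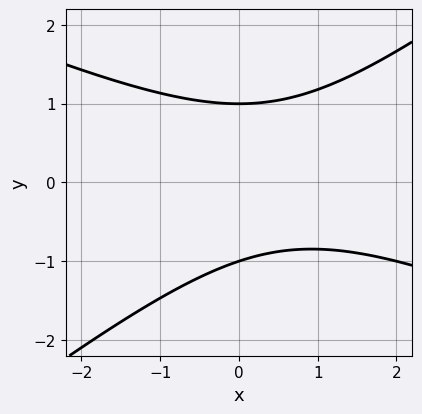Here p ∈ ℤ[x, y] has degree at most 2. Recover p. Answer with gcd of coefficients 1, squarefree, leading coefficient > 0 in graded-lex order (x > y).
First, the degree is 2 — a generic line meets the curve in up to 2 points.
Then, reading off the gridlines: no x-intercept at any integer in the box; among the integer gridlines, it crosses the y-axis at y ∈ {-1, 1}.
Finally, the integer polynomial consistent with all of this is the stated p.

x^2 + x*y - 3*y^2 - x + 3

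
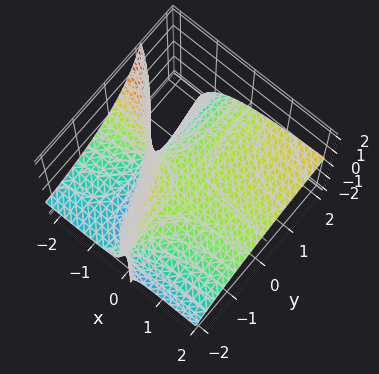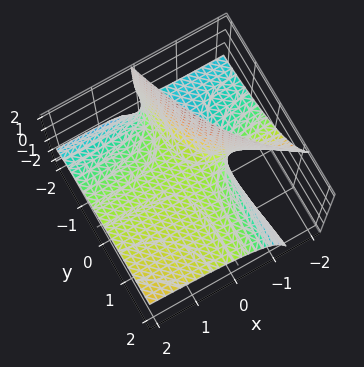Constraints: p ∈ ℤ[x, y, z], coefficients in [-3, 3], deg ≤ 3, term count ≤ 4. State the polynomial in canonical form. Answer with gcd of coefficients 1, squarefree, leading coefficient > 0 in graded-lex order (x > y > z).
x*y - 2*x*z - y*z - 2*z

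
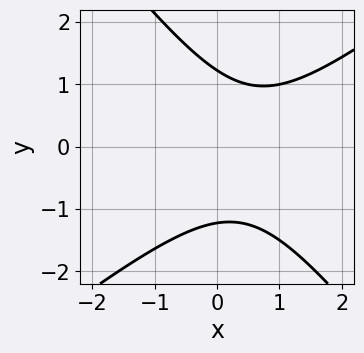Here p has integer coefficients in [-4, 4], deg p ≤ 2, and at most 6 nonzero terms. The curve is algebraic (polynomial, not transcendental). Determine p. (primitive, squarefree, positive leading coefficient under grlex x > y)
Degree: no degree-1 curve has this shape, so deg p = 2.
Reading off the gridlines: the curve avoids every integer x-axis point in the box.
These observations pin down the coefficients.

2*x^2 - x*y - 2*y^2 - 2*x + 3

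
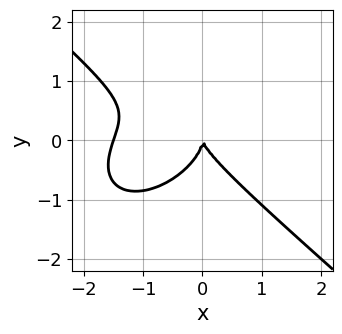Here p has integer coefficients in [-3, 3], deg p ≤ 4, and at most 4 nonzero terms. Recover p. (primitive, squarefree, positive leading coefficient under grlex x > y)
First, degree: the shape is more complex than any degree-2 curve, so deg p = 3.
Next, reading off the gridlines: it crosses the y-axis at the gridline y = 0; it crosses the x-axis at the gridline x = 0.
Finally, putting this together gives p.

2*x^3 + 3*y^3 + 3*x^2 + x*y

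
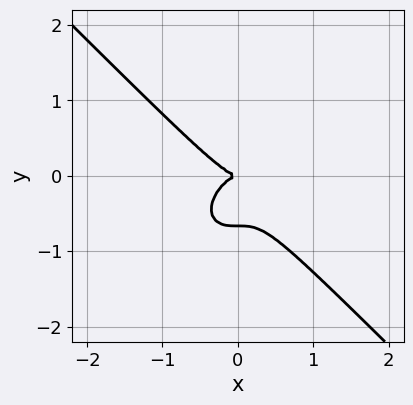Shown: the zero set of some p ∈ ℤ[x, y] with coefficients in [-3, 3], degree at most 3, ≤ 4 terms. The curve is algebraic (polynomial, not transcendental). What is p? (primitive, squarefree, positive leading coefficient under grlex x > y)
1. deg p = 3.
2. Reading off the gridlines: one y-axis crossing is at y = 0; it crosses the x-axis at the gridline x = 0.
3. Together with the visible shape, these determine p as stated.

3*x^3 + 3*y^3 + 2*y^2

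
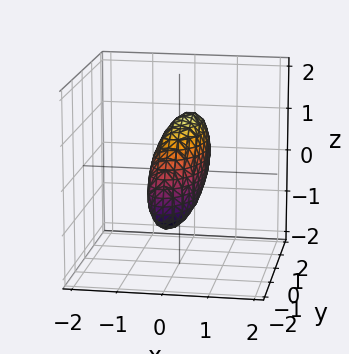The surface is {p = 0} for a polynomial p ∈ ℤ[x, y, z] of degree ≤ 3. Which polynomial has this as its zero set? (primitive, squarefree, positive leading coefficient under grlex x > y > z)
3*x^2 - x*y + y^2 - y*z + z^2 - 1

1. Degree: the shape is more complex than any degree-1 surface, so deg p = 2.
2. Checking where it meets the axes: among the integer gridlines, it crosses the y-axis at y ∈ {-1, 1}; the z-axis gridline crossings are at z ∈ {-1, 1}.
3. Together with the visible shape, these determine p as stated.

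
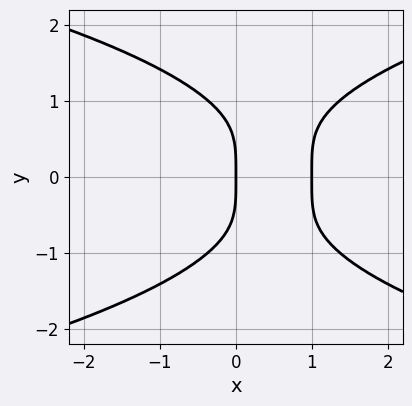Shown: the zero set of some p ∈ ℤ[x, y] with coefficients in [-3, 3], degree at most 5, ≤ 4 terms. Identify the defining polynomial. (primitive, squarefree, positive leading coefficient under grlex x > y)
y^4 - 2*x^2 + 2*x

The degree is 4 — the shape is more complex than any degree-3 curve.
Symmetries: mirror symmetry y ↦ −y ⇒ only even powers of y.
Against the integer gridlines: it meets the y-axis at y = 0 (among the integer gridlines); the x-axis gridline crossings are at x ∈ {0, 1}.
Together with the visible shape, these determine p as stated.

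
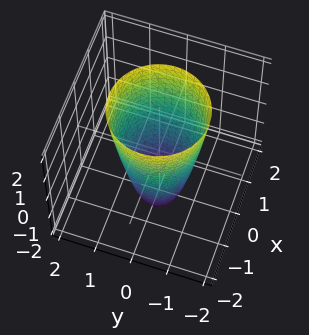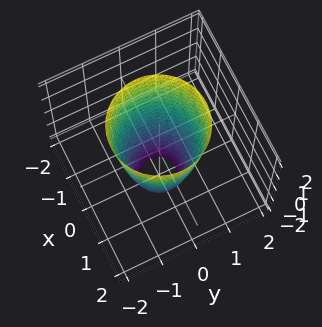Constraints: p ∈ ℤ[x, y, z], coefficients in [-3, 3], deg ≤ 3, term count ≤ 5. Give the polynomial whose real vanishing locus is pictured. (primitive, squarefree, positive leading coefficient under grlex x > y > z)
3*x^2 + 3*y^2 - z - 3

The degree is 2 — the shape is more complex than any degree-1 surface.
Symmetries: rotational symmetry about the z-axis ⇒ p depends on x, y only through x² + y².
Against the integer gridlines: the x-axis gridline crossings are at x ∈ {-1, 1}; a circular section at z = 1 has radius between 1 and 2; it misses every integer gridline on the z-axis.
Matching integer coefficients to the picture gives p. Check: (0, -1, 0) on the y-axis lies on the surface, and p(0, -1, 0) = 0. ✓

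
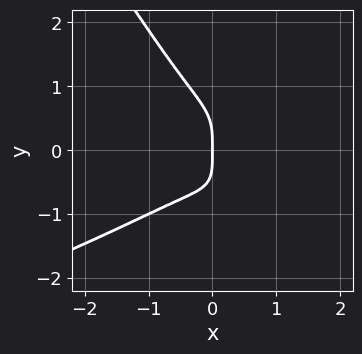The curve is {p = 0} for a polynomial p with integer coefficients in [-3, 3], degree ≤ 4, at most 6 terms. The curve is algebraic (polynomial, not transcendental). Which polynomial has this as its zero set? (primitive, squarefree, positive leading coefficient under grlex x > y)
1. deg p = 4.
2. Observable constraints: it crosses the y-axis at the gridline y = 0; it crosses the x-axis at the gridline x = 0.
3. Together with the visible shape, these determine p as stated.

3*x*y^3 + 2*y^4 + 3*x^3 + 2*x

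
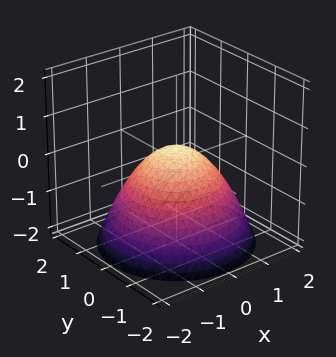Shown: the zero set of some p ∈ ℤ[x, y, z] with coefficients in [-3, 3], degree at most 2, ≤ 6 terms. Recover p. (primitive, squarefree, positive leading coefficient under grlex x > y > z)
2*x^2 + 2*y^2 + 3*z - 1

1. The degree is 2 — no degree-1 surface has this shape.
2. Symmetries: rotational symmetry about the z-axis ⇒ p depends on x, y only through x² + y².
3. Against the integer gridlines: a circular section at z = -1 has radius between 1 and 2.
4. The integer polynomial consistent with all of this is the stated p.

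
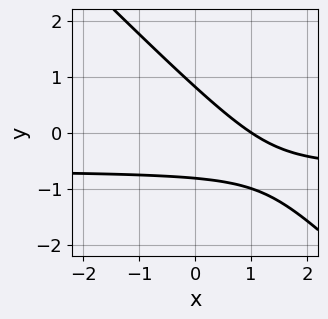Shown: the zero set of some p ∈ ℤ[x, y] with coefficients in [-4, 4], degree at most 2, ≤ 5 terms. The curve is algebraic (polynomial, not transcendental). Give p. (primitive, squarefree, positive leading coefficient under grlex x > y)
3*x*y + 3*y^2 + 2*x - 2

1. Degree: a generic line meets the curve in up to 2 points, so deg p = 2.
2. Against the integer gridlines: one x-axis crossing is at x = 1.
3. Assembling these constraints gives the stated polynomial.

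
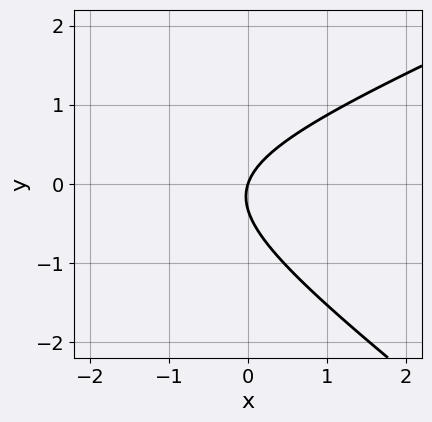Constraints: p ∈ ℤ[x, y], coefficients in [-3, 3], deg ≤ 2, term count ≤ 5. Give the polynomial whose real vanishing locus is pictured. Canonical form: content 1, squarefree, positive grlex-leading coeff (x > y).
1. deg p = 2.
2. Checking where it meets the axes: one y-axis crossing is at y = 0; one x-axis crossing is at x = 0.
3. Fitting integer coefficients to these (and the overall shape) gives p.

x^2 - x*y - 3*y^2 + 3*x - y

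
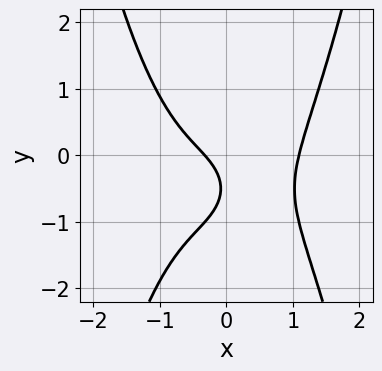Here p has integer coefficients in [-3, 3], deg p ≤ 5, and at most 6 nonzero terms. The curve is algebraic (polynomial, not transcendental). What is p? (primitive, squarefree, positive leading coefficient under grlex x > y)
First, degree: a generic line meets the curve in up to 4 points, so deg p = 4.
Next, against the integer gridlines: it misses every integer gridline on the y-axis.
Finally, matching integer coefficients to the picture gives p.

3*x^4 - 3*y^2 - 3*x - 3*y - 1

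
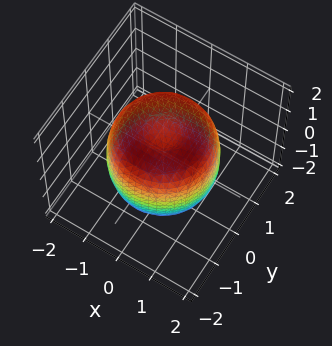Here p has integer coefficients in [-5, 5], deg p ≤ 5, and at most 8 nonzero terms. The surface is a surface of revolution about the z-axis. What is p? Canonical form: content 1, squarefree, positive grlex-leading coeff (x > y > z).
2*x^4 + 4*x^2*y^2 + 2*y^4 - 3*x^2 - 3*y^2 + 2*z^2 - 2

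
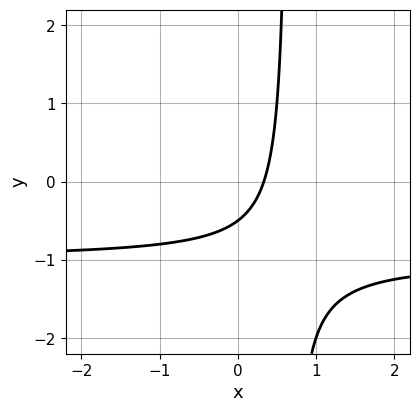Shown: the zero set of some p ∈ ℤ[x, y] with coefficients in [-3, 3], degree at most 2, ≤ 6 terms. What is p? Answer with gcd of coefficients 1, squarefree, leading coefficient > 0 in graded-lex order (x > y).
3*x*y + 3*x - 2*y - 1

(a) Degree: the shape is more complex than any degree-1 curve, so deg p = 2.
(b) Putting this together gives p.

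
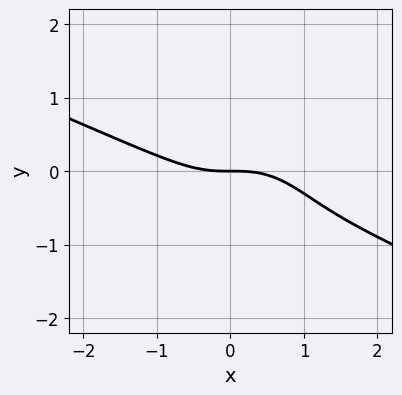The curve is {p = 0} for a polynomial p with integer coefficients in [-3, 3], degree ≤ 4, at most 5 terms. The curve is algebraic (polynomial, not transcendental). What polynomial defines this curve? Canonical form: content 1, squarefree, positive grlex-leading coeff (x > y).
x^3 + 2*x^2*y + 2*y^3 + 3*y^2 + 2*y

1. The degree is 3 — a generic line meets the curve in up to 3 points.
2. Observable constraints: one y-axis crossing is at y = 0; one x-axis crossing is at x = 0.
3. Matching integer coefficients to the picture gives p.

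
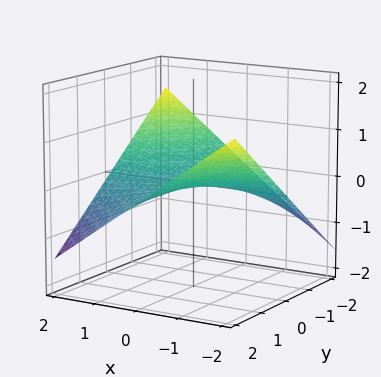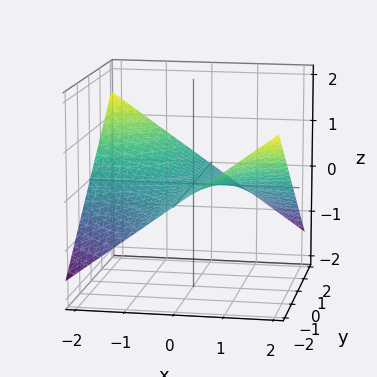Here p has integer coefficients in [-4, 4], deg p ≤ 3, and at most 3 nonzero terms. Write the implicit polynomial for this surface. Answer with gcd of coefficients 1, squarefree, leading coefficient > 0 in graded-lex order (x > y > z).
x*y + 3*z

(a) The degree is 2 — a hyperbolic paraboloid; a quadric.
(b) From the axis intercepts and sections: the visible y-axis segment lies entirely on the surface; the visible x-axis segment lies entirely on the surface.
(c) Fitting integer coefficients to these (and the overall shape) gives p.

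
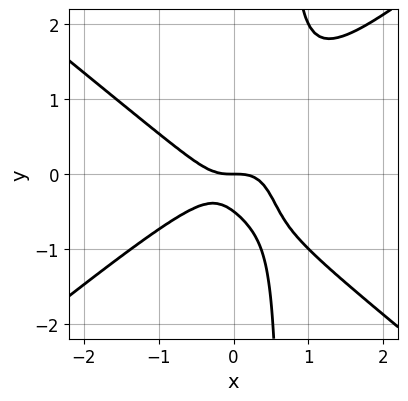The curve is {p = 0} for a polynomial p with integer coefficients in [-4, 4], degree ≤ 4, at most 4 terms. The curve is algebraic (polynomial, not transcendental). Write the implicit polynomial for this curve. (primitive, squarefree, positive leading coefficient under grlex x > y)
2*x^3 - 3*x*y^2 + 2*y^2 + y

First, degree: no degree-2 curve has this shape, so deg p = 3.
Next, against the integer gridlines: it meets the x-axis at x = 0 (among the integer gridlines); it meets the y-axis at y = 0 (among the integer gridlines).
Finally, together with the visible shape, these determine p as stated.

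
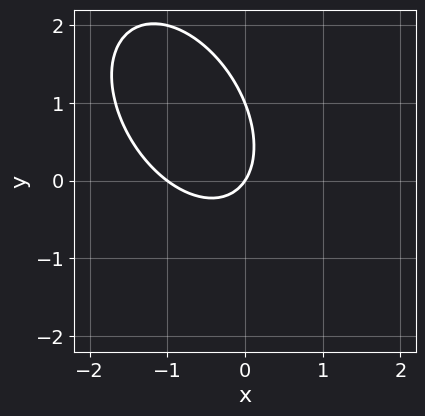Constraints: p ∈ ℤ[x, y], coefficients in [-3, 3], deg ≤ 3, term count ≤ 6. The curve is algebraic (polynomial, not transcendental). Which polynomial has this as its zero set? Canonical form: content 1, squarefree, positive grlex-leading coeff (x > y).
1. The degree is 2 — no degree-1 curve has this shape.
2. From the axis intercepts and sections: the y-axis gridline crossings are at y ∈ {0, 1}; the x-axis gridline crossings are at x ∈ {-1, 0}.
3. Matching integer coefficients to the picture gives p.

3*x^2 + 2*x*y + 2*y^2 + 3*x - 2*y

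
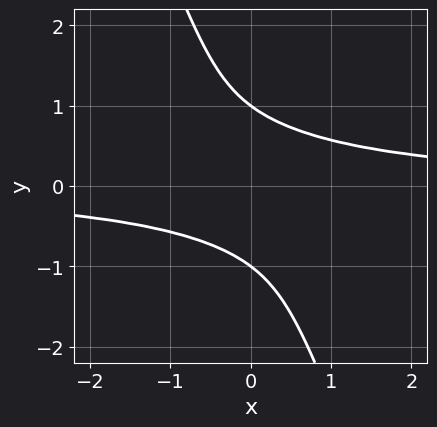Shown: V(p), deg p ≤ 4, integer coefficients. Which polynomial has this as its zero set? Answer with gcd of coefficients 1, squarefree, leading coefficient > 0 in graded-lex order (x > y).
First, the degree is 4 — no degree-3 curve has this shape.
Then, reading off the gridlines: it misses every integer gridline on the x-axis; among the integer gridlines, it crosses the y-axis at y ∈ {-1, 1}.
Finally, together with the visible shape, these determine p as stated.

x^2*y^2 + 3*x*y^3 + y^4 - 1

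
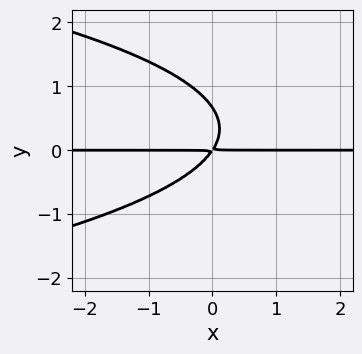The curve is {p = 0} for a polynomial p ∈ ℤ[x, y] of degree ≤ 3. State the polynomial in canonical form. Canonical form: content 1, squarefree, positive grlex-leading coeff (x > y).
3*y^3 + 3*x*y - 2*y^2

1. Degree: no degree-2 curve has this shape, so deg p = 3.
2. From the visible intercepts: every point of the x-axis in the box is on the curve.
3. Together with the visible shape, these determine p as stated.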